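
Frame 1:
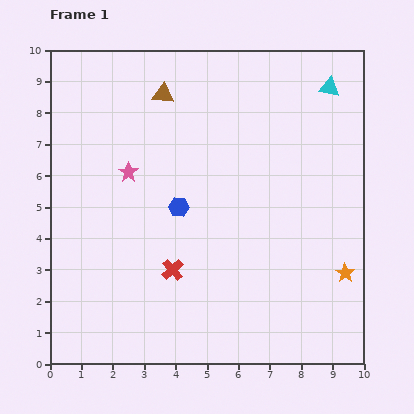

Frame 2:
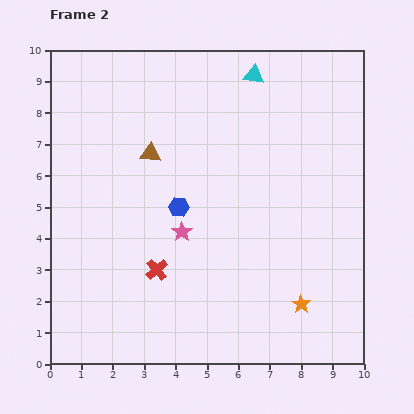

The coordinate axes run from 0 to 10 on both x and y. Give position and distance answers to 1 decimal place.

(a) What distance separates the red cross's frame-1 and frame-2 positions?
0.5

The red cross moved from (3.9, 3.0) to (3.4, 3.0), a distance of √(0.5² + 0.0²) ≈ 0.5.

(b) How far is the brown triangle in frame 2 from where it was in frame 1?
1.9

The brown triangle moved from (3.6, 8.6) to (3.2, 6.7), a distance of √(0.4² + 1.9²) ≈ 1.9.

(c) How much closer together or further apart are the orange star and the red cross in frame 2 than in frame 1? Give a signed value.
-0.8

Distance in frame 1: 5.5. Distance in frame 2: 4.7.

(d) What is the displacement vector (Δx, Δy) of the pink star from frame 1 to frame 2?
(1.7, -1.9)

The pink star was at (2.5, 6.1) in frame 1 and (4.2, 4.2) in frame 2.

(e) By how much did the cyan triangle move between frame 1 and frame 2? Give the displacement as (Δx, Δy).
(-2.4, 0.4)

The cyan triangle was at (8.9, 8.8) in frame 1 and (6.5, 9.2) in frame 2.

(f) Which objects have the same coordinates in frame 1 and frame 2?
the blue hexagon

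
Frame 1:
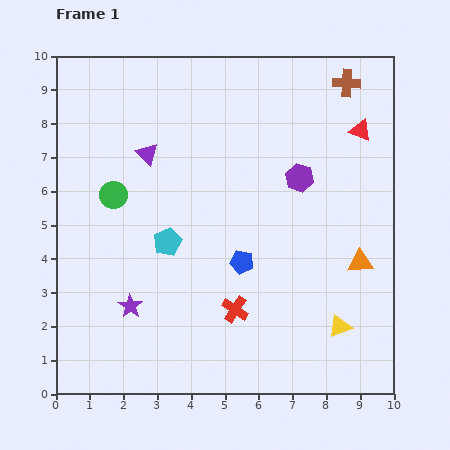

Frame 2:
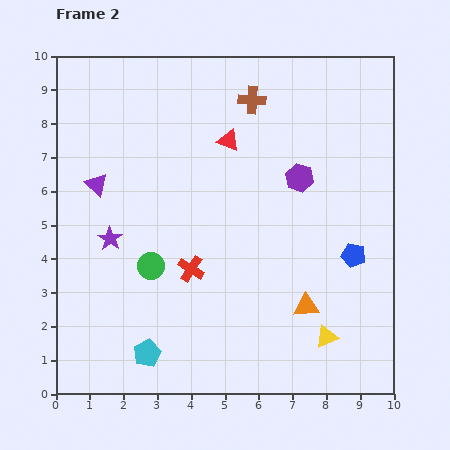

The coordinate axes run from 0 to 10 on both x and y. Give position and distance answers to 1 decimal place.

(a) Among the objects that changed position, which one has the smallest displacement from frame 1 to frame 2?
the yellow triangle

(moved 0.5)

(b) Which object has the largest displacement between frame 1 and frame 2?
the red triangle

(moved 3.9; next 3.4)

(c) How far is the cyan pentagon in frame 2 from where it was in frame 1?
3.4

The cyan pentagon moved from (3.3, 4.5) to (2.7, 1.2), a distance of √(0.6² + 3.3²) ≈ 3.4.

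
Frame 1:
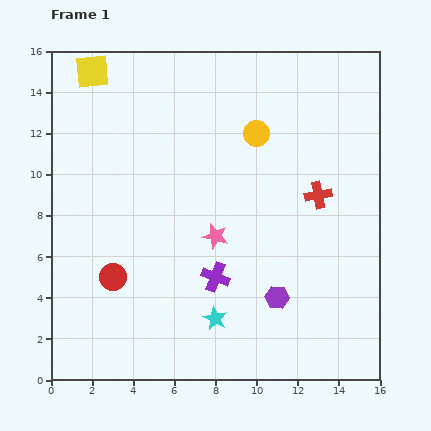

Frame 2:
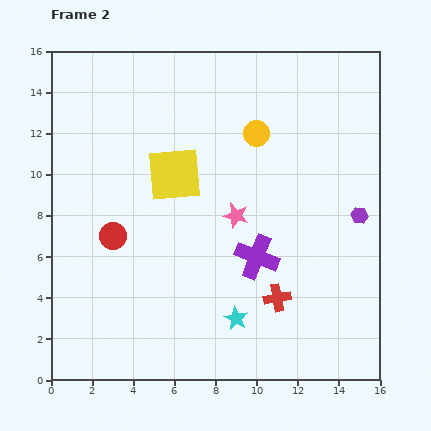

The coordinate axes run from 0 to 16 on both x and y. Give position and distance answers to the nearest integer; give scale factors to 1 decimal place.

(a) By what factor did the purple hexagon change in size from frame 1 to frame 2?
0.7×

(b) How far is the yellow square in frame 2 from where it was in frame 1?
6

The yellow square moved from (2, 15) to (6, 10), a distance of √(4² + 5²) ≈ 6.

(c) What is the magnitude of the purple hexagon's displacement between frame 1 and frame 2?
6

The purple hexagon moved from (11, 4) to (15, 8), a distance of √(4² + 4²) ≈ 6.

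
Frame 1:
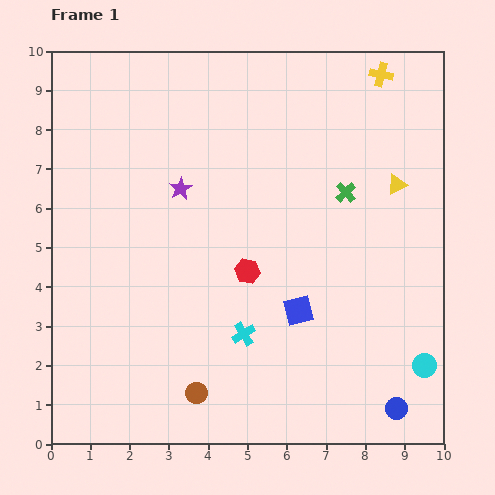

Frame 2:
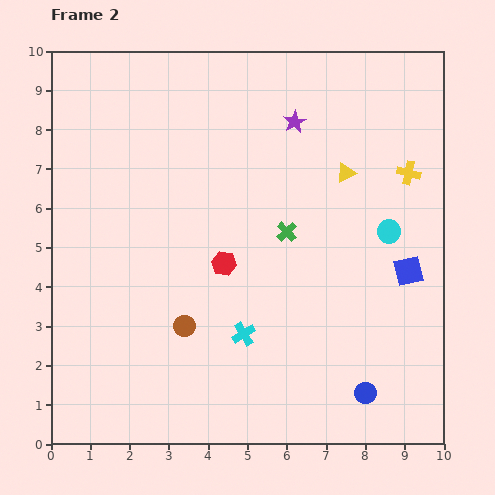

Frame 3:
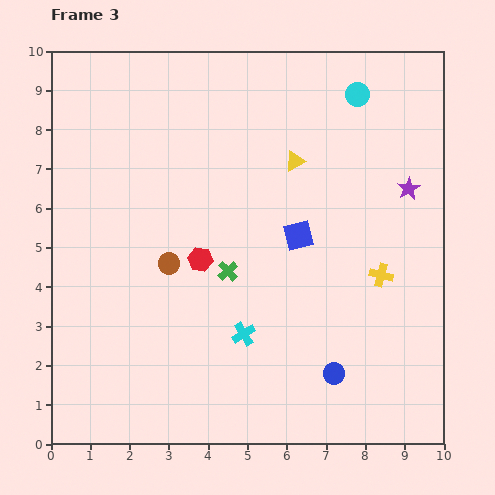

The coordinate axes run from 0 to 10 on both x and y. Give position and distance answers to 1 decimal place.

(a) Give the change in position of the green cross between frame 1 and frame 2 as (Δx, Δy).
(-1.5, -1.0)

The green cross was at (7.5, 6.4) in frame 1 and (6.0, 5.4) in frame 2.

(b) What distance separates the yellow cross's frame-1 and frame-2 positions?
2.6

The yellow cross moved from (8.4, 9.4) to (9.1, 6.9), a distance of √(0.7² + 2.5²) ≈ 2.6.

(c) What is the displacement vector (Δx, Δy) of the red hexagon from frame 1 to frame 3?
(-1.2, 0.3)

The red hexagon was at (5.0, 4.4) in frame 1 and (3.8, 4.7) in frame 3.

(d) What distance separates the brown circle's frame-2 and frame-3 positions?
1.6

The brown circle moved from (3.4, 3.0) to (3.0, 4.6), a distance of √(0.4² + 1.6²) ≈ 1.6.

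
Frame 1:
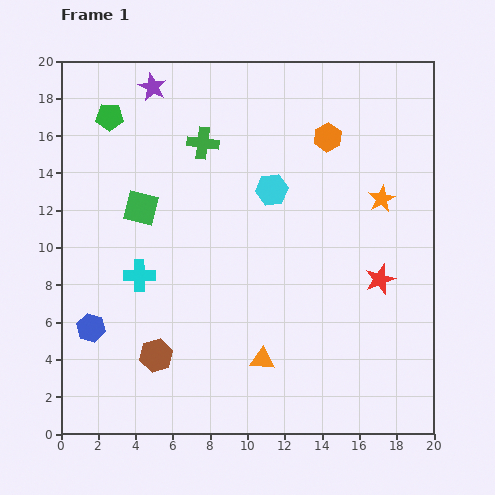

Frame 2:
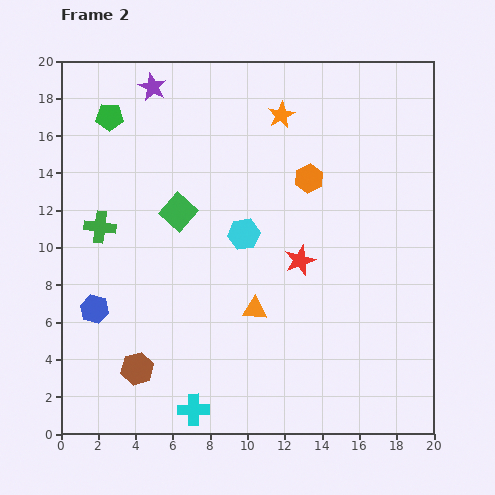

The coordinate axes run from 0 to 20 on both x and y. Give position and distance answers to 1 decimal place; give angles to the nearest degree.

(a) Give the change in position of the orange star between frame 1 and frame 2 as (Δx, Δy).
(-5.4, 4.5)

The orange star was at (17.2, 12.6) in frame 1 and (11.8, 17.1) in frame 2.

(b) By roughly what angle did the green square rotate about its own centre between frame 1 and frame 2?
27° clockwise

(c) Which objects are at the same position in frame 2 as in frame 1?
the green pentagon, the purple star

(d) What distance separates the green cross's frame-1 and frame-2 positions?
7.1

The green cross moved from (7.6, 15.6) to (2.1, 11.1), a distance of √(5.5² + 4.5²) ≈ 7.1.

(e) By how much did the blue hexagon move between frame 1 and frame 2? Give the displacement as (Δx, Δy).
(0.2, 1.0)

The blue hexagon was at (1.6, 5.7) in frame 1 and (1.8, 6.7) in frame 2.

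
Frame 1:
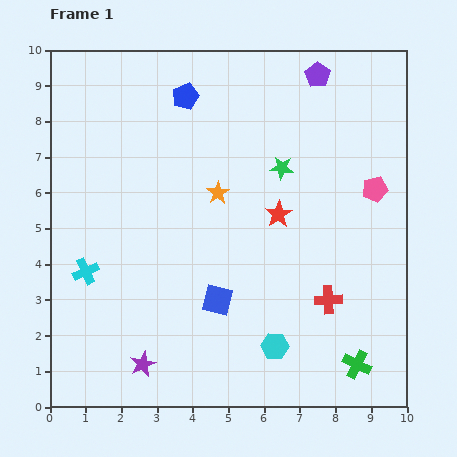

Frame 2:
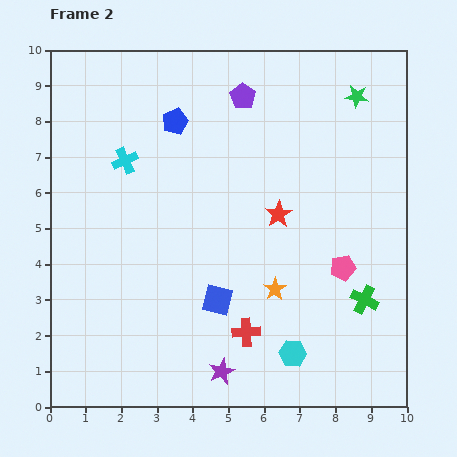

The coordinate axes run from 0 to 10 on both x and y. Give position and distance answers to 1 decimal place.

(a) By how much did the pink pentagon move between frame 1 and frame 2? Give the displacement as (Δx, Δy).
(-0.9, -2.2)

The pink pentagon was at (9.1, 6.1) in frame 1 and (8.2, 3.9) in frame 2.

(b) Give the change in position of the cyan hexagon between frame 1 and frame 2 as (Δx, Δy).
(0.5, -0.2)

The cyan hexagon was at (6.3, 1.7) in frame 1 and (6.8, 1.5) in frame 2.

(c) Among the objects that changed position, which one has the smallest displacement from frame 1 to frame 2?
the cyan hexagon

(moved 0.5)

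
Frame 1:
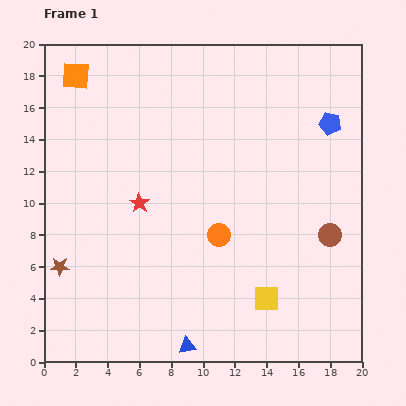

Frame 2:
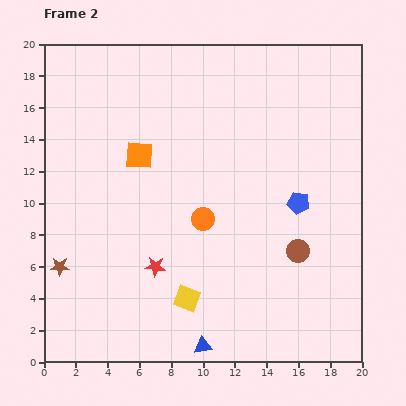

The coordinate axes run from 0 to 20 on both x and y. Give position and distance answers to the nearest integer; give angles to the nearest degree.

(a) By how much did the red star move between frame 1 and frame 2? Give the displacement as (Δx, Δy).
(1, -4)

The red star was at (6, 10) in frame 1 and (7, 6) in frame 2.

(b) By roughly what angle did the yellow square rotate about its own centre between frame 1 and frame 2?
20° clockwise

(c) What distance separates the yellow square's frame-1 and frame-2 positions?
5

The yellow square moved from (14, 4) to (9, 4), a distance of √(5² + 0²) ≈ 5.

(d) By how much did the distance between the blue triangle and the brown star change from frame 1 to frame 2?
+1

Distance in frame 1: 9. Distance in frame 2: 10.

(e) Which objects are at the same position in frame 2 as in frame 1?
the brown star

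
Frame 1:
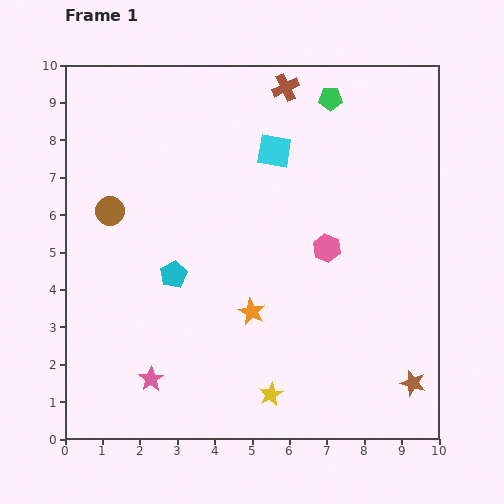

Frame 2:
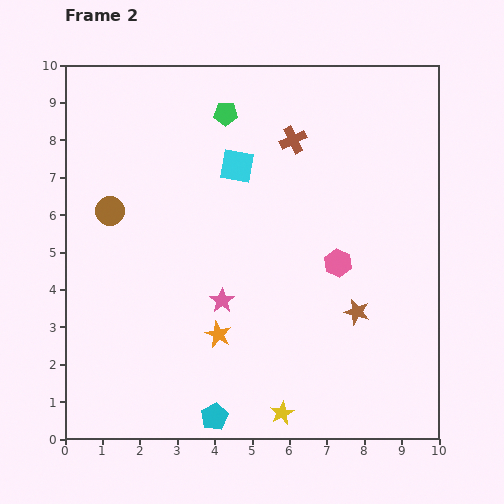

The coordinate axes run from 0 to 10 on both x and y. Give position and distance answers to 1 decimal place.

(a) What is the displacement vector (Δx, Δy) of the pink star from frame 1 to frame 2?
(1.9, 2.1)

The pink star was at (2.3, 1.6) in frame 1 and (4.2, 3.7) in frame 2.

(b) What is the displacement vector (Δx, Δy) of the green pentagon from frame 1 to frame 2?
(-2.8, -0.4)

The green pentagon was at (7.1, 9.1) in frame 1 and (4.3, 8.7) in frame 2.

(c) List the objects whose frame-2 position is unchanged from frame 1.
the brown circle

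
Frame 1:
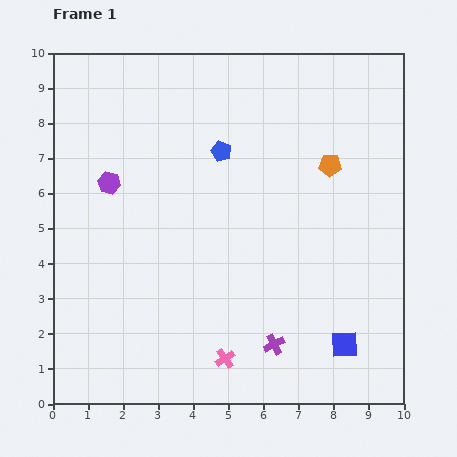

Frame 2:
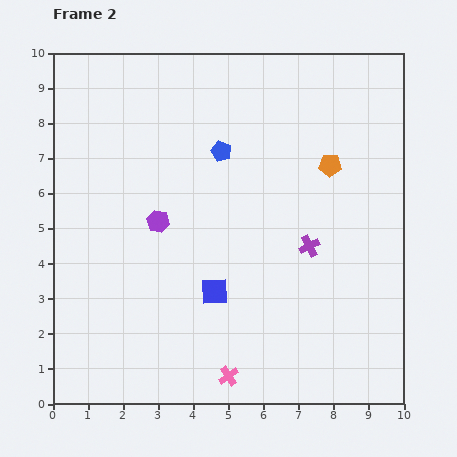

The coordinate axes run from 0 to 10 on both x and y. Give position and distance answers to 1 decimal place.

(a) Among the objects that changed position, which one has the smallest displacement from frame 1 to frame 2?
the pink cross

(moved 0.5)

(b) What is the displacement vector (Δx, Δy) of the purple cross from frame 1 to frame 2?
(1.0, 2.8)

The purple cross was at (6.3, 1.7) in frame 1 and (7.3, 4.5) in frame 2.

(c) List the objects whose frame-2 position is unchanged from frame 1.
the orange pentagon, the blue pentagon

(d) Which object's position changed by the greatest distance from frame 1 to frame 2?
the blue square

(moved 4.0; next 3.0)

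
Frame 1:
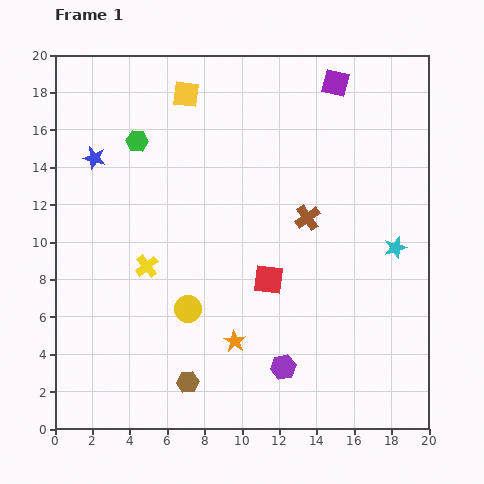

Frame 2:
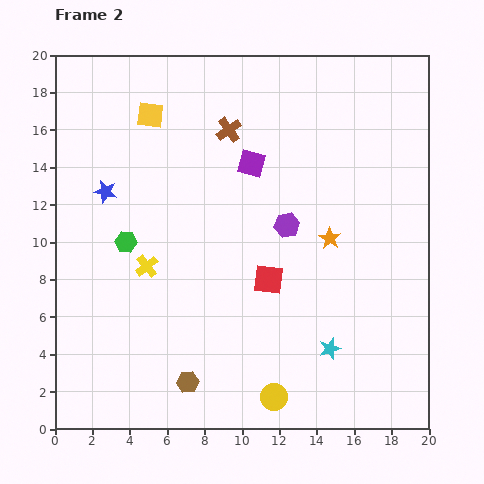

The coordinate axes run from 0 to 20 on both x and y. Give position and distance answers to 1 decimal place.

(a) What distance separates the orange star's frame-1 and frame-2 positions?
7.5

The orange star moved from (9.6, 4.7) to (14.7, 10.2), a distance of √(5.1² + 5.5²) ≈ 7.5.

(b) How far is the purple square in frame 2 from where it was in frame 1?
6.2

The purple square moved from (15.0, 18.5) to (10.5, 14.2), a distance of √(4.5² + 4.3²) ≈ 6.2.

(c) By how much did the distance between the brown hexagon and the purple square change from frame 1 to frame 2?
-5.6

Distance in frame 1: 17.8. Distance in frame 2: 12.2.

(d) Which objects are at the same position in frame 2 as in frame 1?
the yellow cross, the red square, the brown hexagon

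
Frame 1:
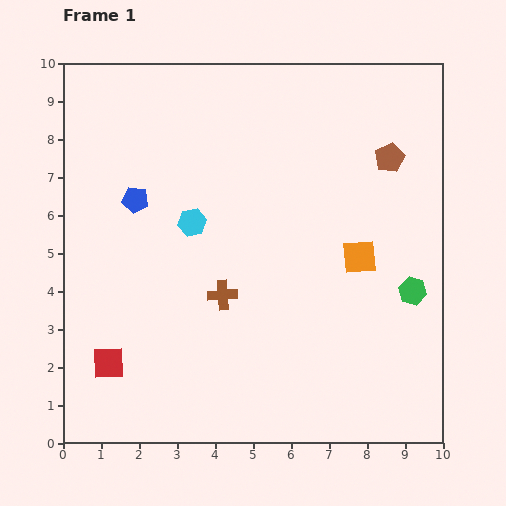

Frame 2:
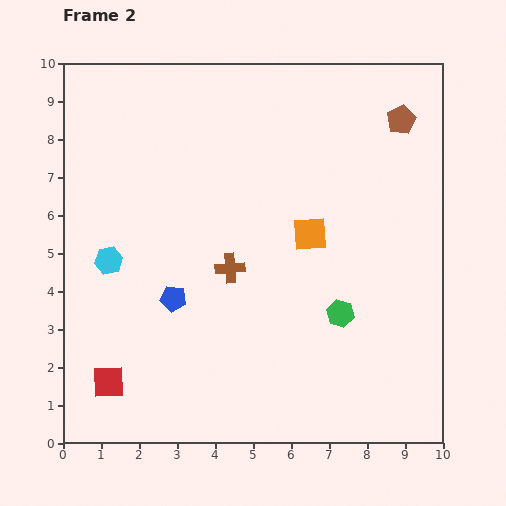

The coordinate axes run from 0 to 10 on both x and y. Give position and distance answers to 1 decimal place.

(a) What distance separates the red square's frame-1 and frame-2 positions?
0.5

The red square moved from (1.2, 2.1) to (1.2, 1.6), a distance of √(0.0² + 0.5²) ≈ 0.5.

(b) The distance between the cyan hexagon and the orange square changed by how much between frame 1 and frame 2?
+0.8

Distance in frame 1: 4.5. Distance in frame 2: 5.3.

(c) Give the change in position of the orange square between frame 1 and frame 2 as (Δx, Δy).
(-1.3, 0.6)

The orange square was at (7.8, 4.9) in frame 1 and (6.5, 5.5) in frame 2.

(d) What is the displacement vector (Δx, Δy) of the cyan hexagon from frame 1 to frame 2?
(-2.2, -1.0)

The cyan hexagon was at (3.4, 5.8) in frame 1 and (1.2, 4.8) in frame 2.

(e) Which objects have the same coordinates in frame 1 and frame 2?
none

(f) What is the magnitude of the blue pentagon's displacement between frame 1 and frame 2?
2.8

The blue pentagon moved from (1.9, 6.4) to (2.9, 3.8), a distance of √(1.0² + 2.6²) ≈ 2.8.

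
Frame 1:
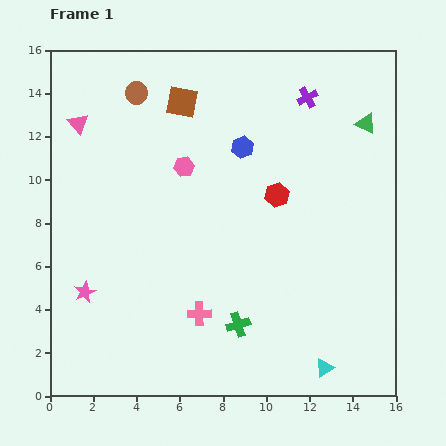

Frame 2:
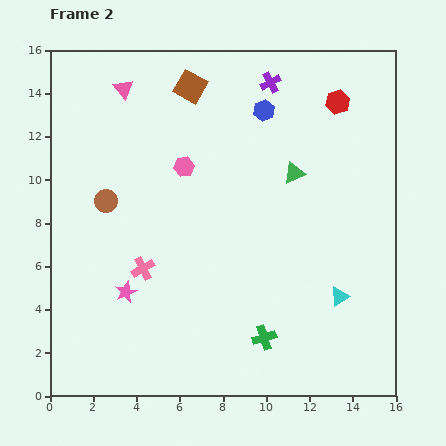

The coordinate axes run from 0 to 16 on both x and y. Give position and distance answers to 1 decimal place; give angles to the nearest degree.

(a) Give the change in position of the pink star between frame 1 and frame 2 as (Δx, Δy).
(1.9, 0.0)

The pink star was at (1.6, 4.8) in frame 1 and (3.5, 4.8) in frame 2.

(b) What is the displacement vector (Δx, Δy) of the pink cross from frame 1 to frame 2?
(-2.6, 2.1)

The pink cross was at (6.9, 3.8) in frame 1 and (4.3, 5.9) in frame 2.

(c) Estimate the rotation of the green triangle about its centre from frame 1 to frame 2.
49° counter-clockwise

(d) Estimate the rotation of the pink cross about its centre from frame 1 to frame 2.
27° counter-clockwise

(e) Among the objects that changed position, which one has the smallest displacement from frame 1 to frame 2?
the brown square

(moved 0.8)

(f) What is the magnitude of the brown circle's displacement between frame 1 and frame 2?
5.2

The brown circle moved from (4.0, 14.0) to (2.6, 9.0), a distance of √(1.4² + 5.0²) ≈ 5.2.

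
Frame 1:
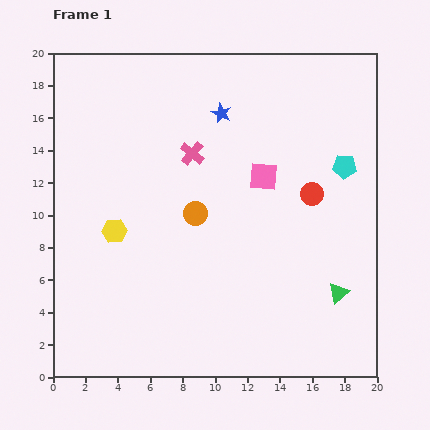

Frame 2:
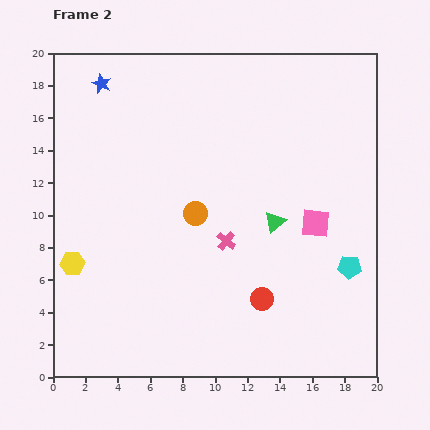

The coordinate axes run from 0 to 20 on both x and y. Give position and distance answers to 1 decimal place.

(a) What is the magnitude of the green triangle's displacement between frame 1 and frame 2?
5.9

The green triangle moved from (17.6, 5.2) to (13.7, 9.6), a distance of √(3.9² + 4.4²) ≈ 5.9.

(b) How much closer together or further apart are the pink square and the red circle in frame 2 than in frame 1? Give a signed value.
+2.5

Distance in frame 1: 3.2. Distance in frame 2: 5.7.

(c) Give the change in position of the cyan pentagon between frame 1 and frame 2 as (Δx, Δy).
(0.3, -6.2)

The cyan pentagon was at (18.0, 13.0) in frame 1 and (18.3, 6.8) in frame 2.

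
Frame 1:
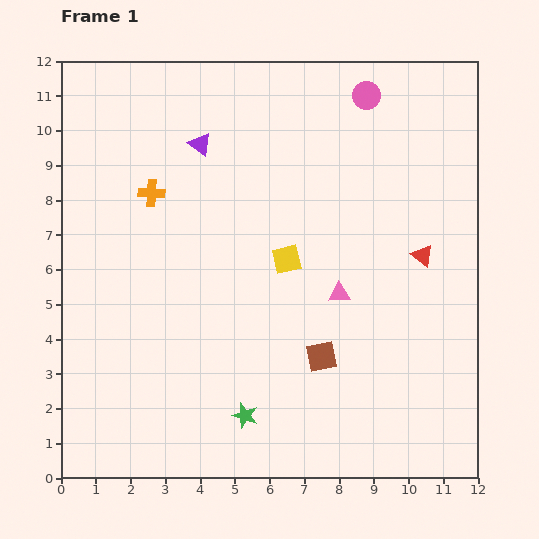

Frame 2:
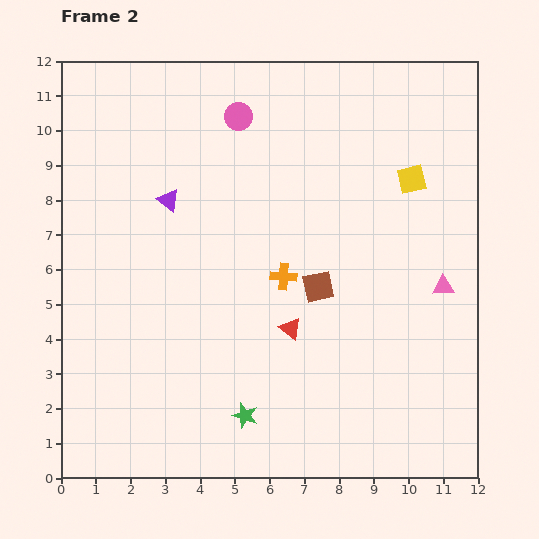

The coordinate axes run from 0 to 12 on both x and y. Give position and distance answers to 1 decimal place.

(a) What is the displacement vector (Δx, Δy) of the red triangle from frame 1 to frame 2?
(-3.8, -2.1)

The red triangle was at (10.4, 6.4) in frame 1 and (6.6, 4.3) in frame 2.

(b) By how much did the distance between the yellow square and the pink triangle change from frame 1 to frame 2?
+1.4

Distance in frame 1: 1.8. Distance in frame 2: 3.2.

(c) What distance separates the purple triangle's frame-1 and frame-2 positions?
1.8

The purple triangle moved from (4.0, 9.6) to (3.1, 8.0), a distance of √(0.9² + 1.6²) ≈ 1.8.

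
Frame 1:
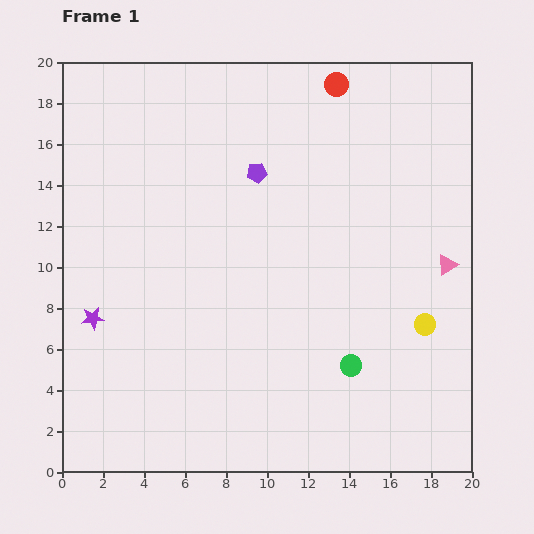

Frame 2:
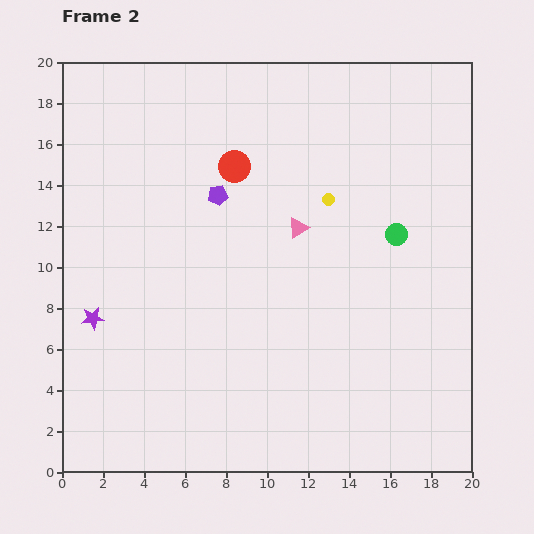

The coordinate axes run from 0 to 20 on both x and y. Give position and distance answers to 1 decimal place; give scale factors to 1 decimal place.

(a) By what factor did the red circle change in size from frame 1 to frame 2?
1.3×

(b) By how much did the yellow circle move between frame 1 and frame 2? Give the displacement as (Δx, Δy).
(-4.7, 6.1)

The yellow circle was at (17.7, 7.2) in frame 1 and (13.0, 13.3) in frame 2.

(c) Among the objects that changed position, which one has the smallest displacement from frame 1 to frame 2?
the purple pentagon

(moved 2.2)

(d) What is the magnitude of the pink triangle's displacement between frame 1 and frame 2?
7.5

The pink triangle moved from (18.8, 10.1) to (11.5, 11.9), a distance of √(7.3² + 1.8²) ≈ 7.5.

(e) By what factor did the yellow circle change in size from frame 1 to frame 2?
0.6×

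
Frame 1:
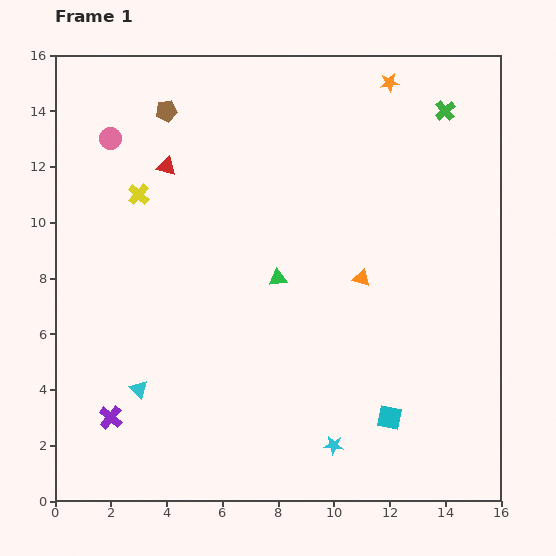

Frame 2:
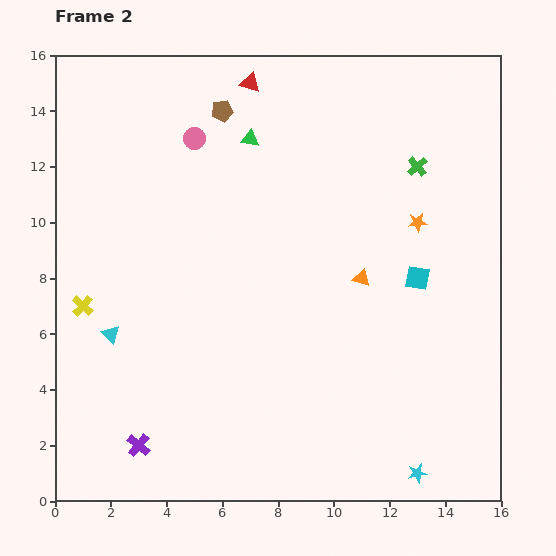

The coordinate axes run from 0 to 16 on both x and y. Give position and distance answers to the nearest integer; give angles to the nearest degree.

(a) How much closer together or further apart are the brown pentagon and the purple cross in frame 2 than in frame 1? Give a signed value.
+1

Distance in frame 1: 11. Distance in frame 2: 12.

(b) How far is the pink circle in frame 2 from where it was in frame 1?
3

The pink circle moved from (2, 13) to (5, 13), a distance of √(3² + 0²) ≈ 3.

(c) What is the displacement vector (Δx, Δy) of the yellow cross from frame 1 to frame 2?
(-2, -4)

The yellow cross was at (3, 11) in frame 1 and (1, 7) in frame 2.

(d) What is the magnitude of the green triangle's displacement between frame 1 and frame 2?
5

The green triangle moved from (8, 8) to (7, 13), a distance of √(1² + 5²) ≈ 5.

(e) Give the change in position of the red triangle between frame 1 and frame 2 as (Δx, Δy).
(3, 3)

The red triangle was at (4, 12) in frame 1 and (7, 15) in frame 2.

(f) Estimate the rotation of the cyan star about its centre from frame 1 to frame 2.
16° counter-clockwise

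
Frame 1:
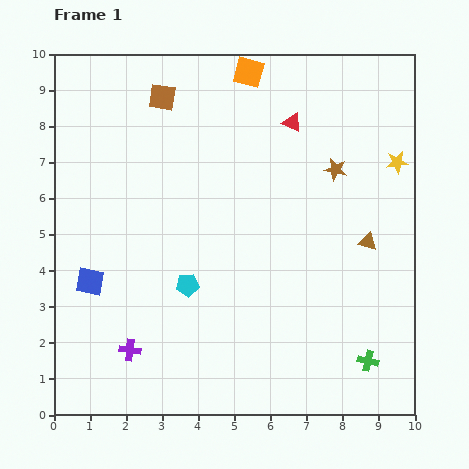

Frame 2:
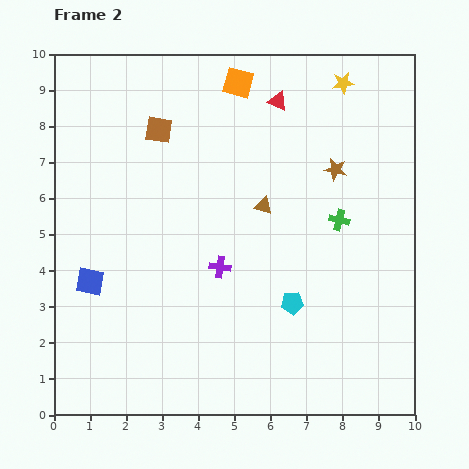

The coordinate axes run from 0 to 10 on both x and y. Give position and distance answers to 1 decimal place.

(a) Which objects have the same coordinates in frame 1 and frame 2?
the blue square, the brown star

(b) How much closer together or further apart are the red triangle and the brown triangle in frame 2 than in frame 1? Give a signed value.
-1.0

Distance in frame 1: 3.9. Distance in frame 2: 2.9.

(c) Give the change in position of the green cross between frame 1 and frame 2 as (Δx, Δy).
(-0.8, 3.9)

The green cross was at (8.7, 1.5) in frame 1 and (7.9, 5.4) in frame 2.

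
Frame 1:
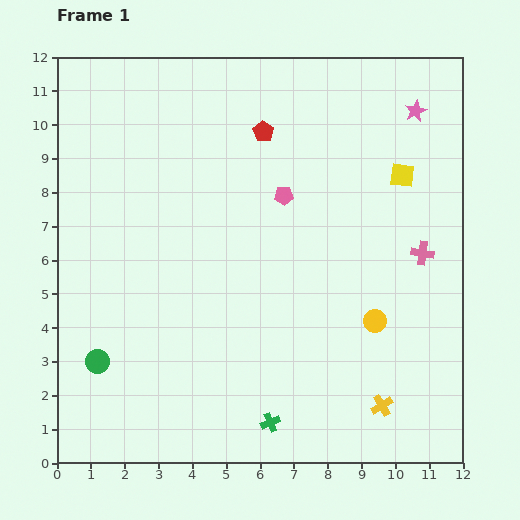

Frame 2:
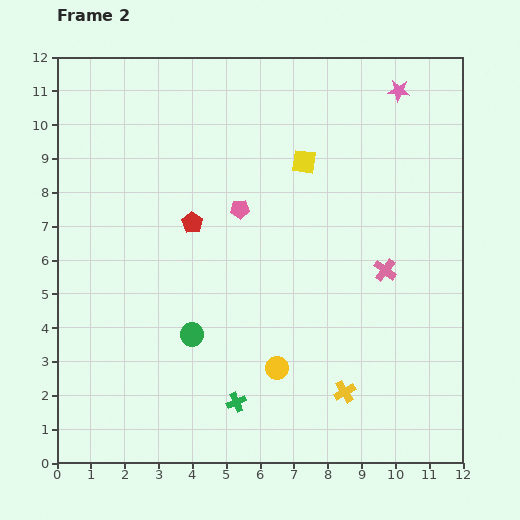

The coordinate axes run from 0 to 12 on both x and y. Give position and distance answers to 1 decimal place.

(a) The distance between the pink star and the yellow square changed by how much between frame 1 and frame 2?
+1.6

Distance in frame 1: 1.9. Distance in frame 2: 3.5.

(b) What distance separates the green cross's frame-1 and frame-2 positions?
1.2

The green cross moved from (6.3, 1.2) to (5.3, 1.8), a distance of √(1.0² + 0.6²) ≈ 1.2.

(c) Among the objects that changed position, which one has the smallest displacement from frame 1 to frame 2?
the pink star

(moved 0.8)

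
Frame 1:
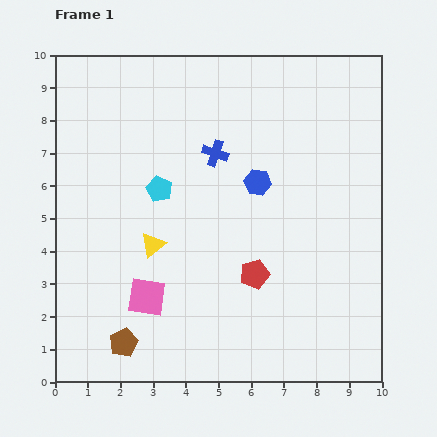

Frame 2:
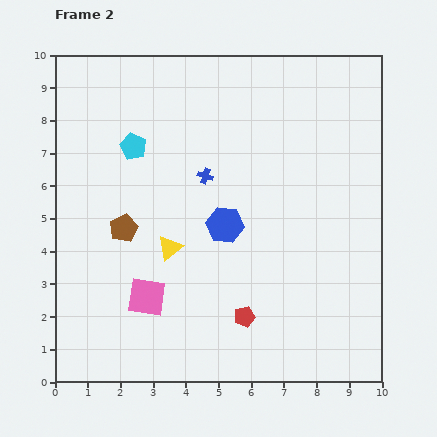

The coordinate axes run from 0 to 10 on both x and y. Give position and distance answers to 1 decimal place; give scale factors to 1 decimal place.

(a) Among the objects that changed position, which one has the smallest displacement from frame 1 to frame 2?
the yellow triangle

(moved 0.5)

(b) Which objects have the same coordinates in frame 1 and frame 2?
the pink square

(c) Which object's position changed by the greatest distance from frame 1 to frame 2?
the brown pentagon

(moved 3.5; next 1.6)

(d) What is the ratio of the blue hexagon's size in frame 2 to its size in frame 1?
1.4×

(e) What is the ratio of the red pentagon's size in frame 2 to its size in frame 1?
0.7×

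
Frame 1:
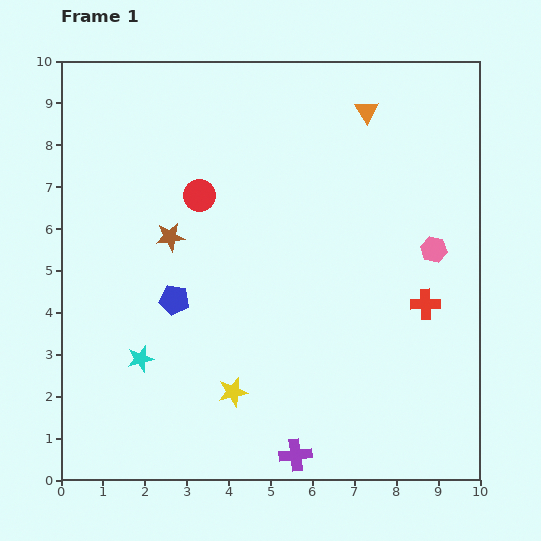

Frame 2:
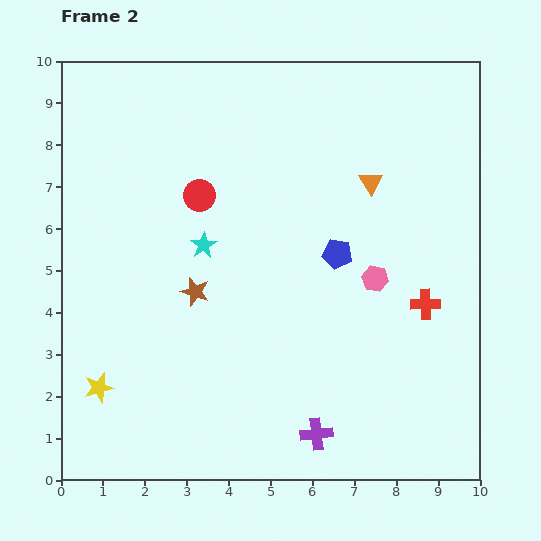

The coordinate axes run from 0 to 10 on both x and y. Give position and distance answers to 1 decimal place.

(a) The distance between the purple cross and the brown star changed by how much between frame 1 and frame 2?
-1.5

Distance in frame 1: 6.0. Distance in frame 2: 4.5.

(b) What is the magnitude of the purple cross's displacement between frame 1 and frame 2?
0.7

The purple cross moved from (5.6, 0.6) to (6.1, 1.1), a distance of √(0.5² + 0.5²) ≈ 0.7.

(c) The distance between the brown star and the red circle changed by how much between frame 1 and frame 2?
+1.1

Distance in frame 1: 1.2. Distance in frame 2: 2.3.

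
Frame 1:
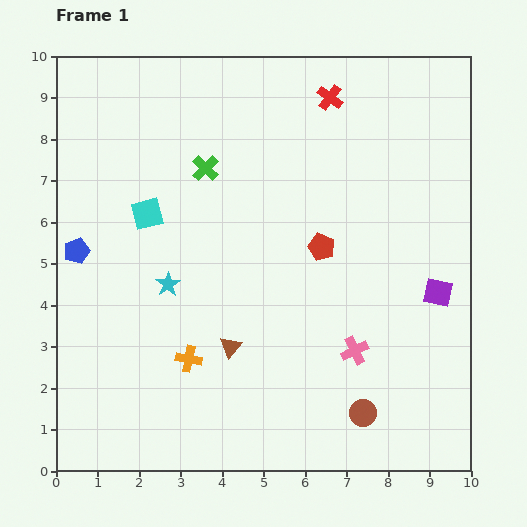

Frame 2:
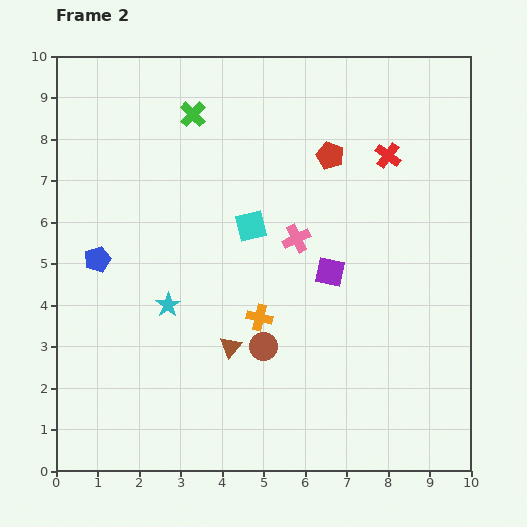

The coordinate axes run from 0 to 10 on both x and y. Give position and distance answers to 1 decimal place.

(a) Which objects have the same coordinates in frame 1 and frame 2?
the brown triangle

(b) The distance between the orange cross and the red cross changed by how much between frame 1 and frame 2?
-2.2

Distance in frame 1: 7.2. Distance in frame 2: 5.0.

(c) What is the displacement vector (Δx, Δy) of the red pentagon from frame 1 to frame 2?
(0.2, 2.2)

The red pentagon was at (6.4, 5.4) in frame 1 and (6.6, 7.6) in frame 2.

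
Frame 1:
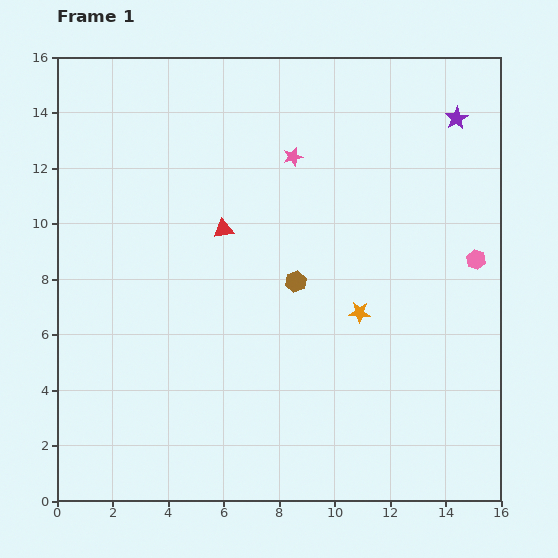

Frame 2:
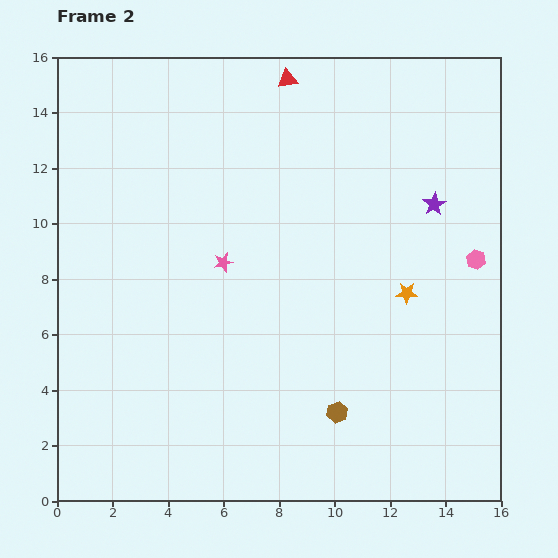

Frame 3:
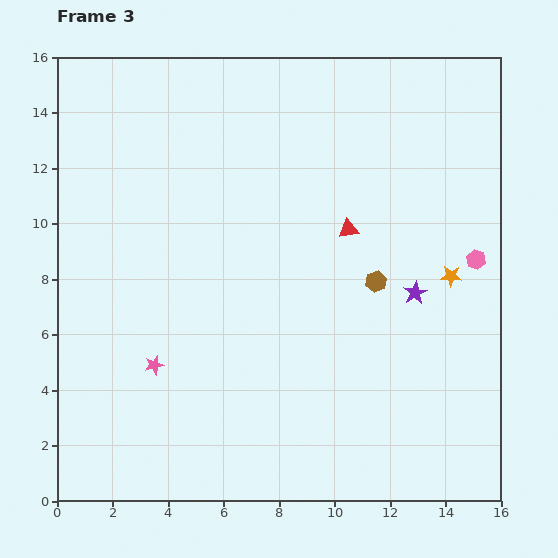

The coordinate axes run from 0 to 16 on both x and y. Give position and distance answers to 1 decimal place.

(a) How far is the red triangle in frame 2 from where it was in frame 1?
5.9

The red triangle moved from (6.0, 9.8) to (8.3, 15.2), a distance of √(2.3² + 5.4²) ≈ 5.9.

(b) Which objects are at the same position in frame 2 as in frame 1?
the pink hexagon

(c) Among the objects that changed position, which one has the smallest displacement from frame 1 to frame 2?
the orange star

(moved 1.8)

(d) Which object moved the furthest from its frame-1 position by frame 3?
the pink star

(moved 9.0; next 6.5)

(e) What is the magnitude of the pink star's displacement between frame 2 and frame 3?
4.5

The pink star moved from (6.0, 8.6) to (3.5, 4.9), a distance of √(2.5² + 3.7²) ≈ 4.5.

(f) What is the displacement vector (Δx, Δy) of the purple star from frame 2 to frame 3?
(-0.7, -3.2)

The purple star was at (13.6, 10.7) in frame 2 and (12.9, 7.5) in frame 3.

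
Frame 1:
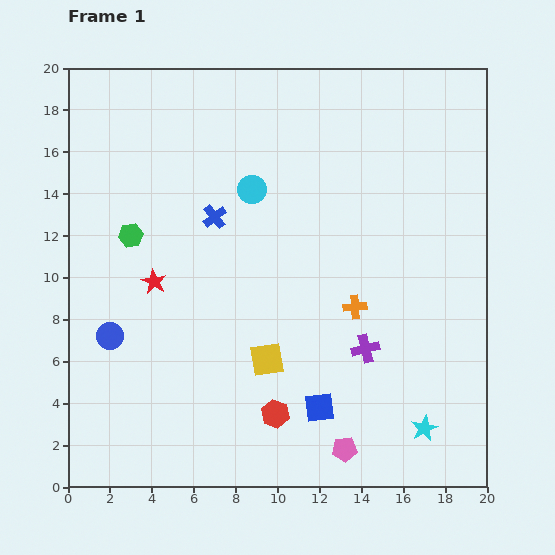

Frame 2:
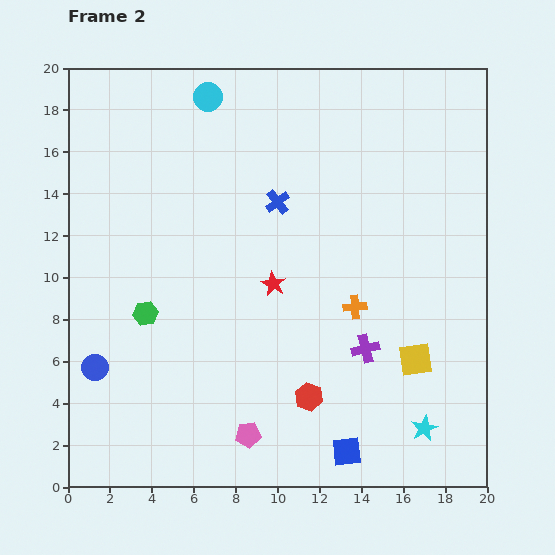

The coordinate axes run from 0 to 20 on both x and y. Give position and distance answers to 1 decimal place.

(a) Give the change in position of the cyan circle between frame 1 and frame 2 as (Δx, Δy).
(-2.1, 4.4)

The cyan circle was at (8.8, 14.2) in frame 1 and (6.7, 18.6) in frame 2.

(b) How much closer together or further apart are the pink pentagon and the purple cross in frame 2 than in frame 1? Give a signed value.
+2.0

Distance in frame 1: 4.9. Distance in frame 2: 6.9.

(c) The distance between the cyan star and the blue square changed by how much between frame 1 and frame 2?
-1.2

Distance in frame 1: 5.1. Distance in frame 2: 3.9.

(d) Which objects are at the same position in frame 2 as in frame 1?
the cyan star, the orange cross, the purple cross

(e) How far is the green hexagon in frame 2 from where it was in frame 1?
3.8

The green hexagon moved from (3.0, 12.0) to (3.7, 8.3), a distance of √(0.7² + 3.7²) ≈ 3.8.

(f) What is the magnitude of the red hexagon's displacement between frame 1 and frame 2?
1.8

The red hexagon moved from (9.9, 3.5) to (11.5, 4.3), a distance of √(1.6² + 0.8²) ≈ 1.8.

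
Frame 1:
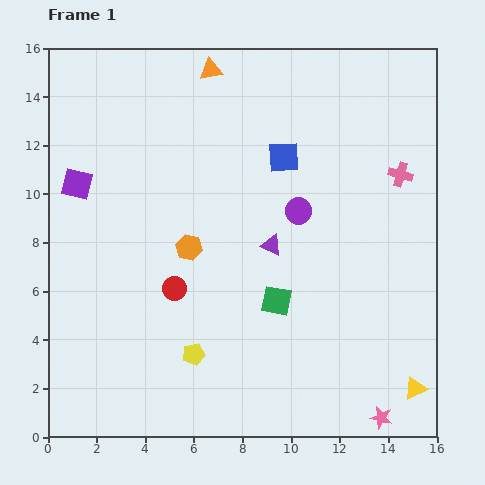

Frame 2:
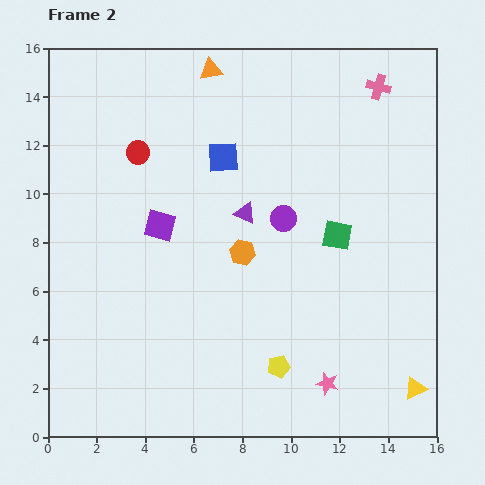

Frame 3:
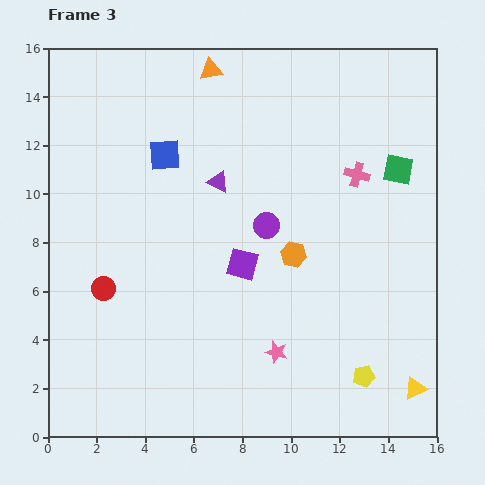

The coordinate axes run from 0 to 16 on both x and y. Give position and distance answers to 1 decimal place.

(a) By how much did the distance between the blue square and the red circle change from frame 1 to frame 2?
-3.5

Distance in frame 1: 7.0. Distance in frame 2: 3.5.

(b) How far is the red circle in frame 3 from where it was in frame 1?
2.9

The red circle moved from (5.2, 6.1) to (2.3, 6.1), a distance of √(2.9² + 0.0²) ≈ 2.9.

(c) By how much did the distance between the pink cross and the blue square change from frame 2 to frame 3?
+0.9

Distance in frame 2: 7.0. Distance in frame 3: 7.9.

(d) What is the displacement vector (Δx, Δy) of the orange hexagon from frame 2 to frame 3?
(2.1, -0.1)

The orange hexagon was at (8.0, 7.6) in frame 2 and (10.1, 7.5) in frame 3.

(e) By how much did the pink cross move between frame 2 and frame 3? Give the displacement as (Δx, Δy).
(-0.9, -3.6)

The pink cross was at (13.6, 14.4) in frame 2 and (12.7, 10.8) in frame 3.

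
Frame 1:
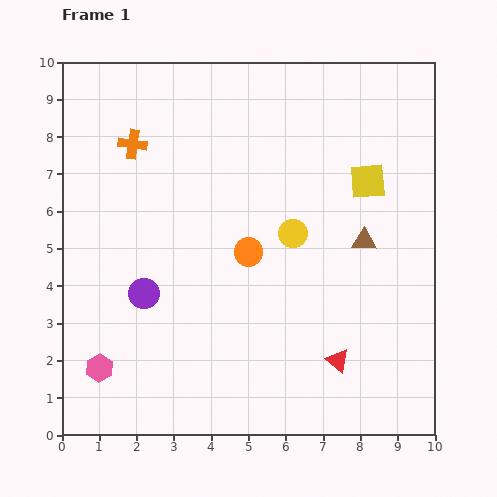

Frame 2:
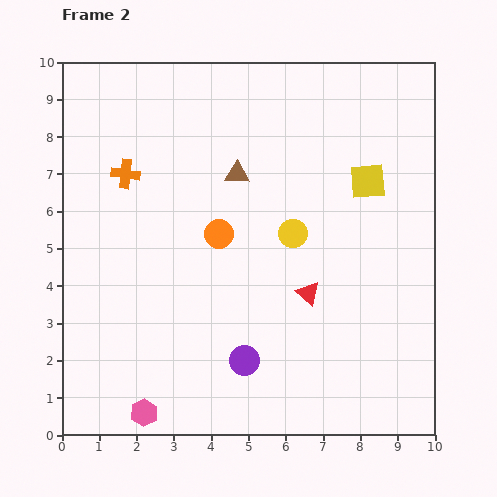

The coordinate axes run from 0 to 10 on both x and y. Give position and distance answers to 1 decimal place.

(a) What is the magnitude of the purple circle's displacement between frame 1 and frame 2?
3.2

The purple circle moved from (2.2, 3.8) to (4.9, 2.0), a distance of √(2.7² + 1.8²) ≈ 3.2.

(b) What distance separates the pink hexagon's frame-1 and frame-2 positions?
1.7

The pink hexagon moved from (1.0, 1.8) to (2.2, 0.6), a distance of √(1.2² + 1.2²) ≈ 1.7.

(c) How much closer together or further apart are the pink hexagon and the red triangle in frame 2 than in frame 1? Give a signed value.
-1.0

Distance in frame 1: 6.4. Distance in frame 2: 5.4.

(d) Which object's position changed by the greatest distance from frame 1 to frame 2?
the brown triangle

(moved 3.8; next 3.2)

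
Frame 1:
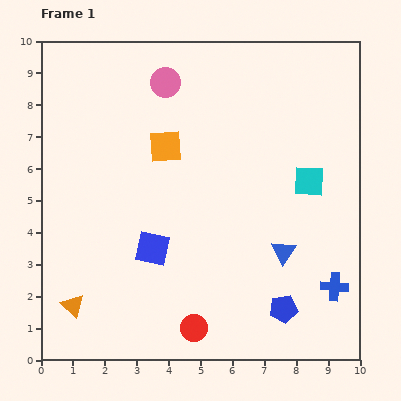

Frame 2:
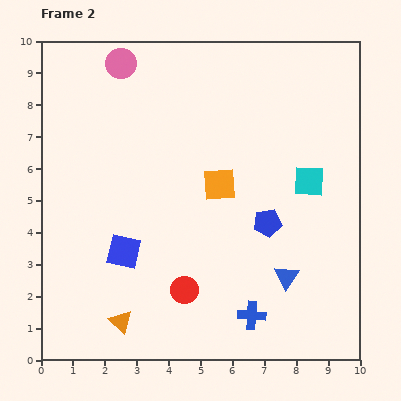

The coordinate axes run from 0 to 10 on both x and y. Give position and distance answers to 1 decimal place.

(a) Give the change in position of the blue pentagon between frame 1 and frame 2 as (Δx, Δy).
(-0.5, 2.7)

The blue pentagon was at (7.6, 1.6) in frame 1 and (7.1, 4.3) in frame 2.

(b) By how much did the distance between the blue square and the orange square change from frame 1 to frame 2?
+0.5

Distance in frame 1: 3.2. Distance in frame 2: 3.7.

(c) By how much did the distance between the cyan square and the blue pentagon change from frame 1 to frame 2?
-2.3

Distance in frame 1: 4.1. Distance in frame 2: 1.8.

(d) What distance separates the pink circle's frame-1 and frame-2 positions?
1.5

The pink circle moved from (3.9, 8.7) to (2.5, 9.3), a distance of √(1.4² + 0.6²) ≈ 1.5.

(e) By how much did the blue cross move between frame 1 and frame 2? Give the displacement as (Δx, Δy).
(-2.6, -0.9)

The blue cross was at (9.2, 2.3) in frame 1 and (6.6, 1.4) in frame 2.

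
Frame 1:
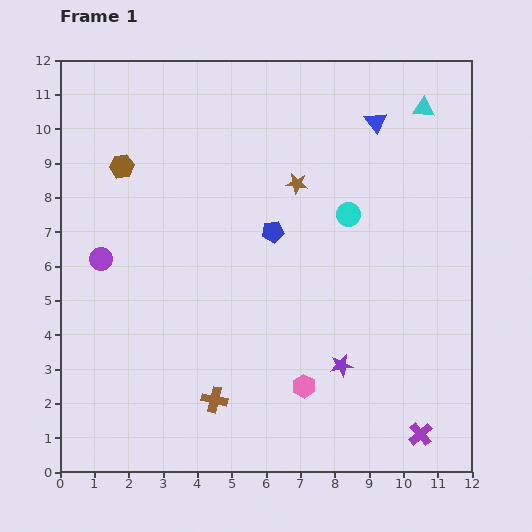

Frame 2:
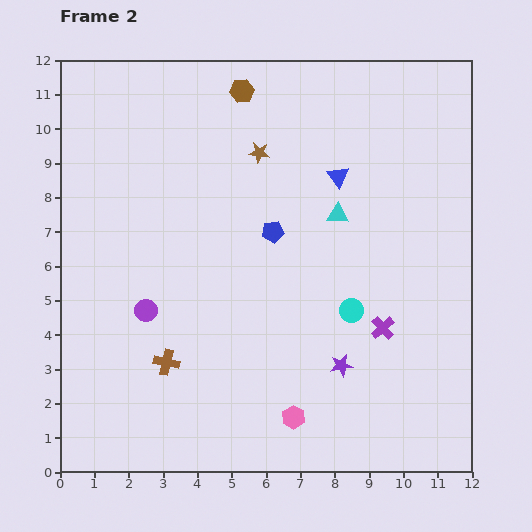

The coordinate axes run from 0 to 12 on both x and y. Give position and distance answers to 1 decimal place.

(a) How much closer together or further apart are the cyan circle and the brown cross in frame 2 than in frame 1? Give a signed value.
-1.1

Distance in frame 1: 6.7. Distance in frame 2: 5.6.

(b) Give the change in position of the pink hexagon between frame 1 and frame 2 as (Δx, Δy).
(-0.3, -0.9)

The pink hexagon was at (7.1, 2.5) in frame 1 and (6.8, 1.6) in frame 2.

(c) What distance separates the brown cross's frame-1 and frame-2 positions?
1.8

The brown cross moved from (4.5, 2.1) to (3.1, 3.2), a distance of √(1.4² + 1.1²) ≈ 1.8.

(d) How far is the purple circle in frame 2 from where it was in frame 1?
2.0

The purple circle moved from (1.2, 6.2) to (2.5, 4.7), a distance of √(1.3² + 1.5²) ≈ 2.0.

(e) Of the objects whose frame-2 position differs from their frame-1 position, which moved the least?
the pink hexagon

(moved 0.9)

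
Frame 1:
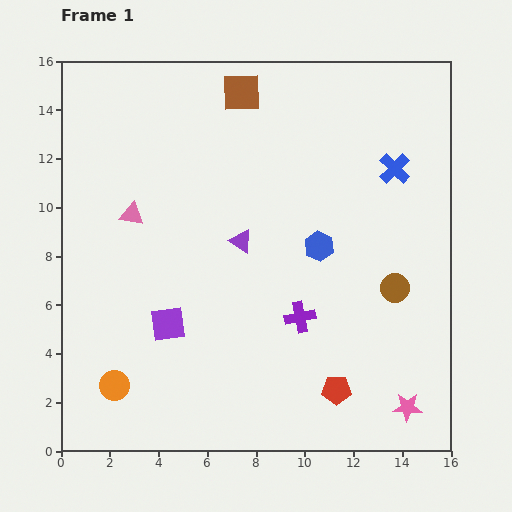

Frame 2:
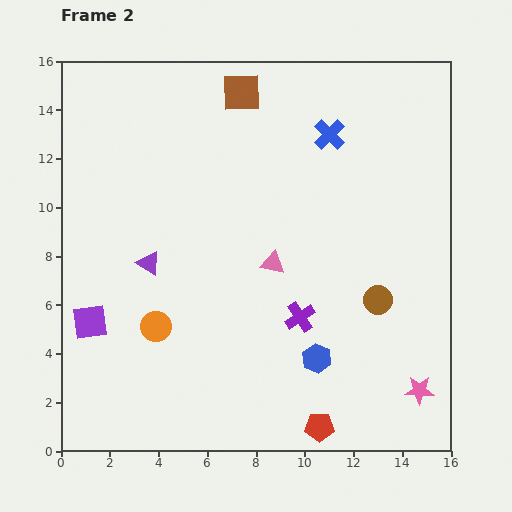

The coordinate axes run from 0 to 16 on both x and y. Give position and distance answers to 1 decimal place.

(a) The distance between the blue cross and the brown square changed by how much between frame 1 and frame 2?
-3.0

Distance in frame 1: 7.0. Distance in frame 2: 4.0.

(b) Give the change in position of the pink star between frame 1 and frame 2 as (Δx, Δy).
(0.5, 0.7)

The pink star was at (14.2, 1.8) in frame 1 and (14.7, 2.5) in frame 2.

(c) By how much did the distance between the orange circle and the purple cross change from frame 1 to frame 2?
-2.2

Distance in frame 1: 8.1. Distance in frame 2: 5.9.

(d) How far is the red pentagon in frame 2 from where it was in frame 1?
1.7

The red pentagon moved from (11.3, 2.5) to (10.6, 1.0), a distance of √(0.7² + 1.5²) ≈ 1.7.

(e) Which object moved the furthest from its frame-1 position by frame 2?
the pink triangle

(moved 6.1; next 4.6)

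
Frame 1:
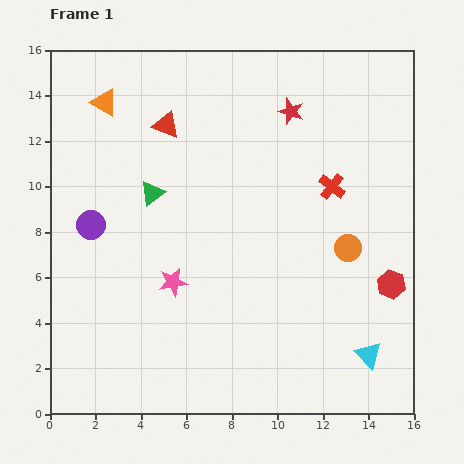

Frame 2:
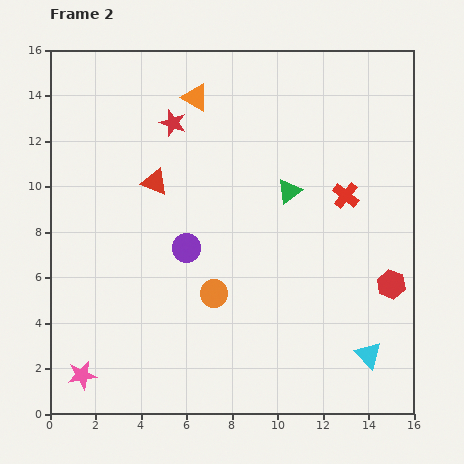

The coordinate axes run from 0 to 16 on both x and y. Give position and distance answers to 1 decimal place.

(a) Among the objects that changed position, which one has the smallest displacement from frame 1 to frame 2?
the red cross

(moved 0.7)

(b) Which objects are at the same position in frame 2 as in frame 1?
the red hexagon, the cyan triangle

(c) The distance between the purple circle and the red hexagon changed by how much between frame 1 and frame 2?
-4.4

Distance in frame 1: 13.5. Distance in frame 2: 9.1.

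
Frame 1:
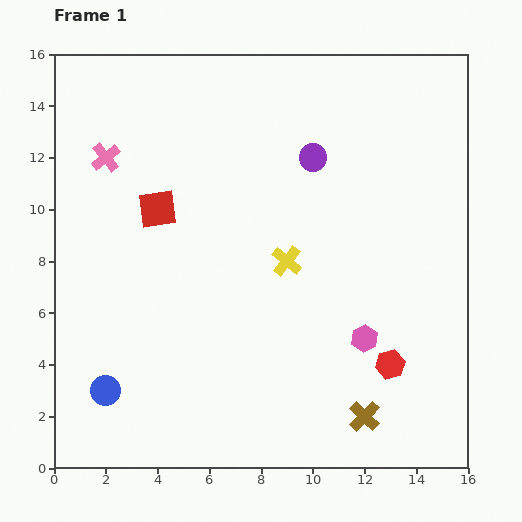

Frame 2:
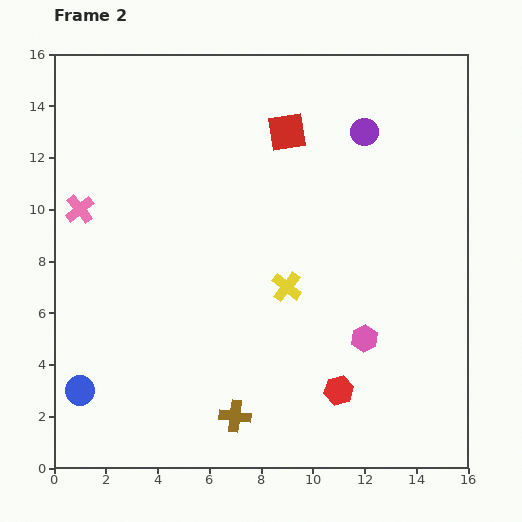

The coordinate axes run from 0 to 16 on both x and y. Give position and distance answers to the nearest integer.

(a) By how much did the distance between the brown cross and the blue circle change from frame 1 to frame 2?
-4

Distance in frame 1: 10. Distance in frame 2: 6.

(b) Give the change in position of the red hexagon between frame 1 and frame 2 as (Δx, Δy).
(-2, -1)

The red hexagon was at (13, 4) in frame 1 and (11, 3) in frame 2.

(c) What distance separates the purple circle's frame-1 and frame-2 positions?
2

The purple circle moved from (10, 12) to (12, 13), a distance of √(2² + 1²) ≈ 2.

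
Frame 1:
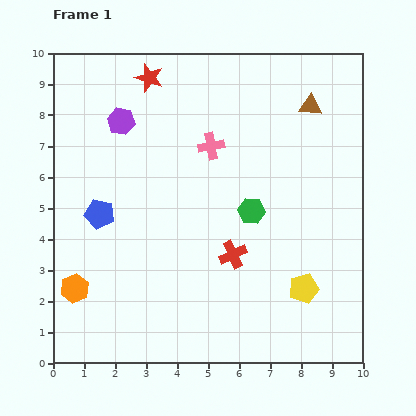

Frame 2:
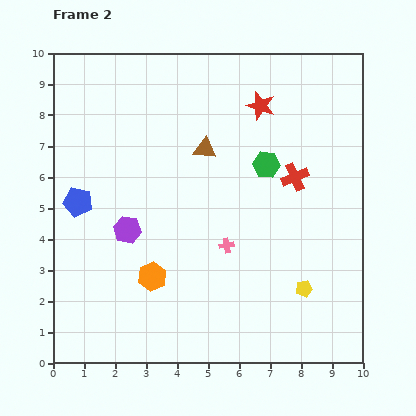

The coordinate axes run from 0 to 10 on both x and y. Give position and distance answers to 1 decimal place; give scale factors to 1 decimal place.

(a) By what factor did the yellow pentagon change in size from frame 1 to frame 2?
0.6×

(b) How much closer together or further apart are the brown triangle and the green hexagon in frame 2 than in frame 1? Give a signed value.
-1.8

Distance in frame 1: 3.9. Distance in frame 2: 2.1.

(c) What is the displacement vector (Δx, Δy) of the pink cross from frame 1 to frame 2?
(0.5, -3.2)

The pink cross was at (5.1, 7.0) in frame 1 and (5.6, 3.8) in frame 2.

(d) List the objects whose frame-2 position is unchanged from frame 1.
the yellow pentagon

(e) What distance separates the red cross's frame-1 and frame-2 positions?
3.2

The red cross moved from (5.8, 3.5) to (7.8, 6.0), a distance of √(2.0² + 2.5²) ≈ 3.2.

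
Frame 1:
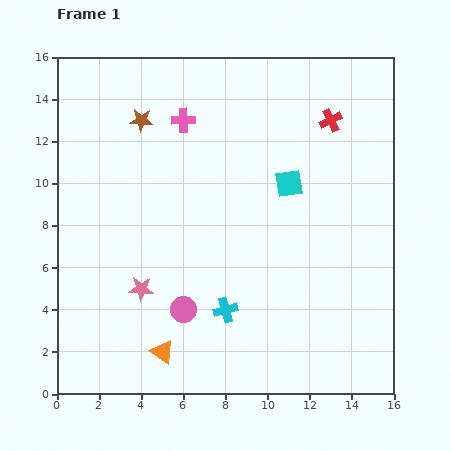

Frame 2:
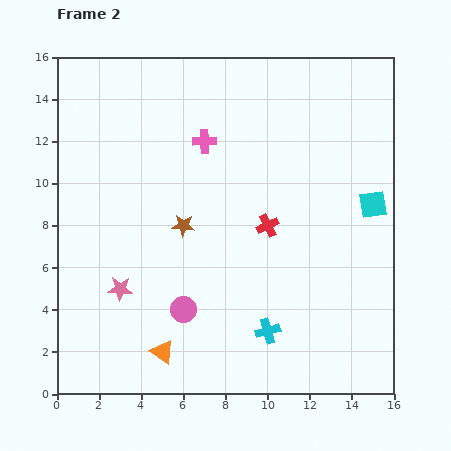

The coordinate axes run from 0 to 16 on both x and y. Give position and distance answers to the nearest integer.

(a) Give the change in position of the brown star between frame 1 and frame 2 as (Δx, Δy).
(2, -5)

The brown star was at (4, 13) in frame 1 and (6, 8) in frame 2.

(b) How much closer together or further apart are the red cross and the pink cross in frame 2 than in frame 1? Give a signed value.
-2

Distance in frame 1: 7. Distance in frame 2: 5.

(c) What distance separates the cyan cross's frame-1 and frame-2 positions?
2

The cyan cross moved from (8, 4) to (10, 3), a distance of √(2² + 1²) ≈ 2.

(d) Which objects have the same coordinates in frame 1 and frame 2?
the orange triangle, the pink circle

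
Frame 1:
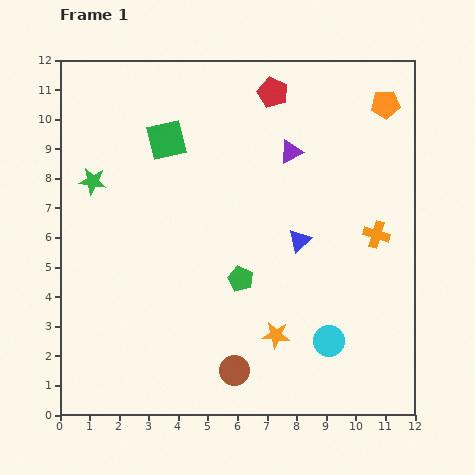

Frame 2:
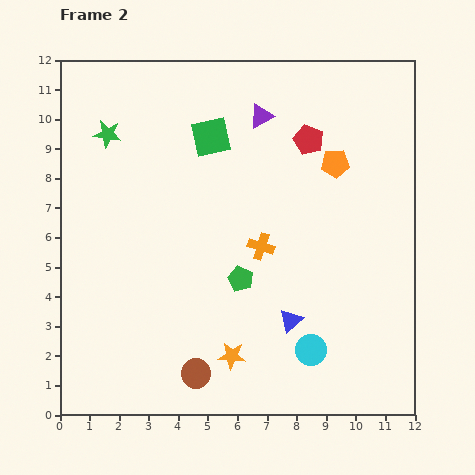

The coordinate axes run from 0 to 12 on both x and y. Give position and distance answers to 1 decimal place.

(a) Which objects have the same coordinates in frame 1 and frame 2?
the green pentagon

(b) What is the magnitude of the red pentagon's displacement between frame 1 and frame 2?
2.0

The red pentagon moved from (7.2, 10.9) to (8.4, 9.3), a distance of √(1.2² + 1.6²) ≈ 2.0.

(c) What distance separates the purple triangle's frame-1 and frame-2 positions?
1.6

The purple triangle moved from (7.8, 8.9) to (6.8, 10.1), a distance of √(1.0² + 1.2²) ≈ 1.6.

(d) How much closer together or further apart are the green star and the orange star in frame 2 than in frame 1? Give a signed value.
+0.5

Distance in frame 1: 8.1. Distance in frame 2: 8.6.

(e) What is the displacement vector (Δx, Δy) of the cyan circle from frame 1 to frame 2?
(-0.6, -0.3)

The cyan circle was at (9.1, 2.5) in frame 1 and (8.5, 2.2) in frame 2.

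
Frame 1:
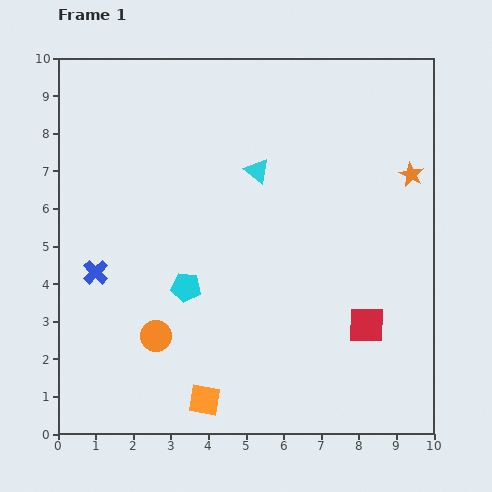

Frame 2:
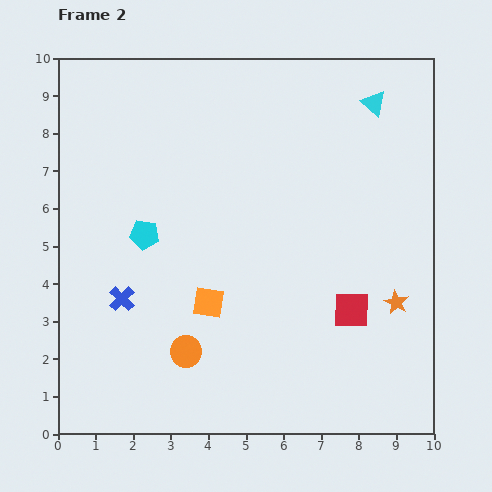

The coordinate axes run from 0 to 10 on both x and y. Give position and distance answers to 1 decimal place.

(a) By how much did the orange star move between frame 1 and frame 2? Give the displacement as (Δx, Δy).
(-0.4, -3.4)

The orange star was at (9.4, 6.9) in frame 1 and (9.0, 3.5) in frame 2.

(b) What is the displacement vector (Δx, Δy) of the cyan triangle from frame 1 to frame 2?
(3.1, 1.8)

The cyan triangle was at (5.3, 7.0) in frame 1 and (8.4, 8.8) in frame 2.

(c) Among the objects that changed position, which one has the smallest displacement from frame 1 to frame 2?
the red square

(moved 0.6)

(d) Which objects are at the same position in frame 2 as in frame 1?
none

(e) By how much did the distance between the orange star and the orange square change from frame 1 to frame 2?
-3.1

Distance in frame 1: 8.1. Distance in frame 2: 5.0.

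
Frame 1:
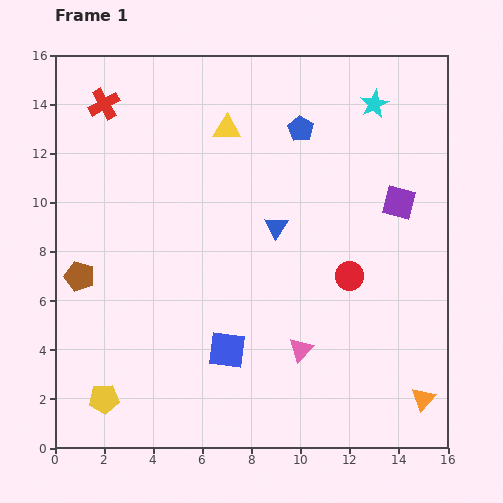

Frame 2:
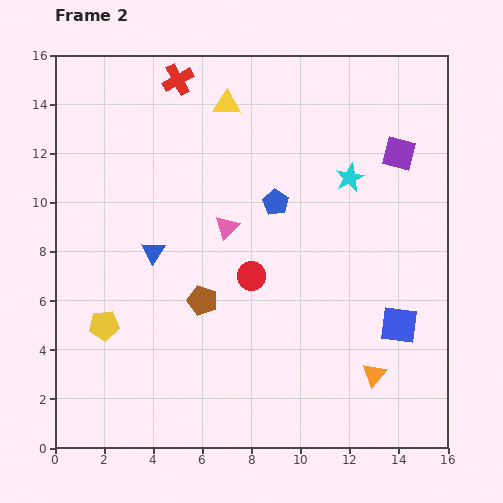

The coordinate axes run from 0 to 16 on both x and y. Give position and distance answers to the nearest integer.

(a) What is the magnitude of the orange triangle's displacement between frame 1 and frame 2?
2

The orange triangle moved from (15, 2) to (13, 3), a distance of √(2² + 1²) ≈ 2.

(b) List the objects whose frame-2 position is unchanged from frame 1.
none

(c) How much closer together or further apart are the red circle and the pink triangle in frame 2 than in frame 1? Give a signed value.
-2

Distance in frame 1: 4. Distance in frame 2: 2.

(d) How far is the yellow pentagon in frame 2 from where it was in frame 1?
3

The yellow pentagon moved from (2, 2) to (2, 5), a distance of √(0² + 3²) ≈ 3.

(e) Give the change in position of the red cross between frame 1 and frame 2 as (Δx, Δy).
(3, 1)

The red cross was at (2, 14) in frame 1 and (5, 15) in frame 2.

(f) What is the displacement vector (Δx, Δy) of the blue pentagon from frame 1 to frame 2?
(-1, -3)

The blue pentagon was at (10, 13) in frame 1 and (9, 10) in frame 2.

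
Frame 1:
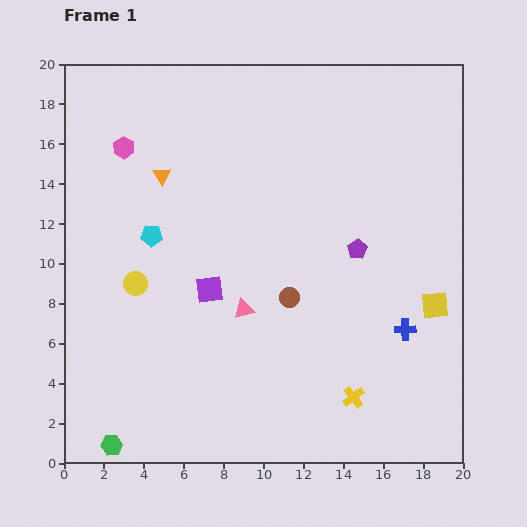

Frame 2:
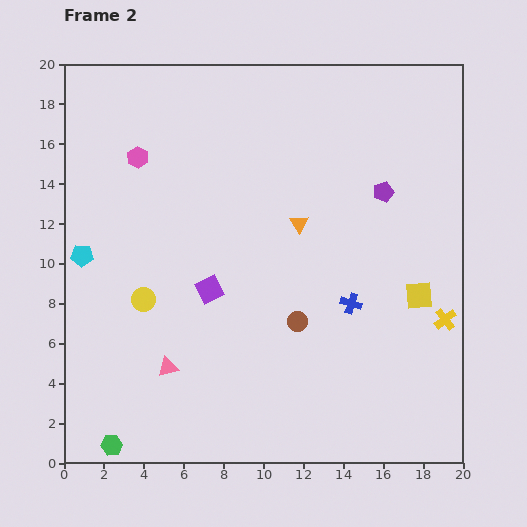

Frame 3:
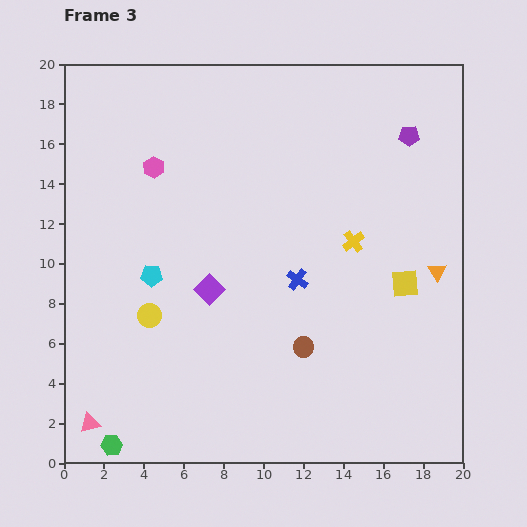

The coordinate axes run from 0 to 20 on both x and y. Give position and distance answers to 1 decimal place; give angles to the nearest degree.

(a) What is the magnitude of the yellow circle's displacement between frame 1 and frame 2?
0.9

The yellow circle moved from (3.6, 9.0) to (4.0, 8.2), a distance of √(0.4² + 0.8²) ≈ 0.9.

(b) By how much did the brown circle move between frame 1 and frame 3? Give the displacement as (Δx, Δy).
(0.7, -2.5)

The brown circle was at (11.3, 8.3) in frame 1 and (12.0, 5.8) in frame 3.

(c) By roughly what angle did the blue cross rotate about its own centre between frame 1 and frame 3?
38° clockwise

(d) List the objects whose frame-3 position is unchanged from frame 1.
the purple square, the green hexagon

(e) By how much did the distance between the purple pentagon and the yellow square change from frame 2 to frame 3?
+1.9

Distance in frame 2: 5.5. Distance in frame 3: 7.4.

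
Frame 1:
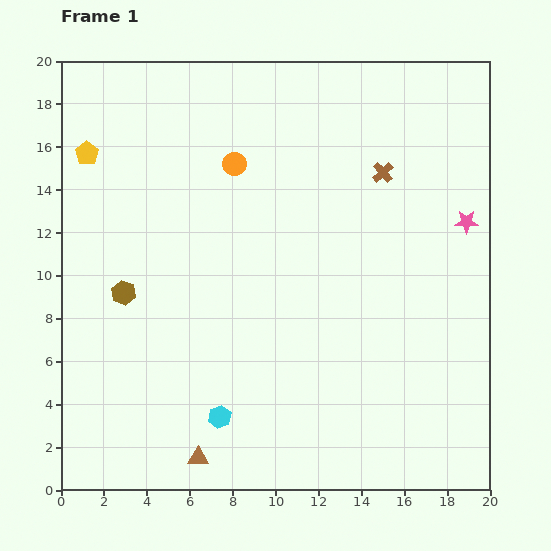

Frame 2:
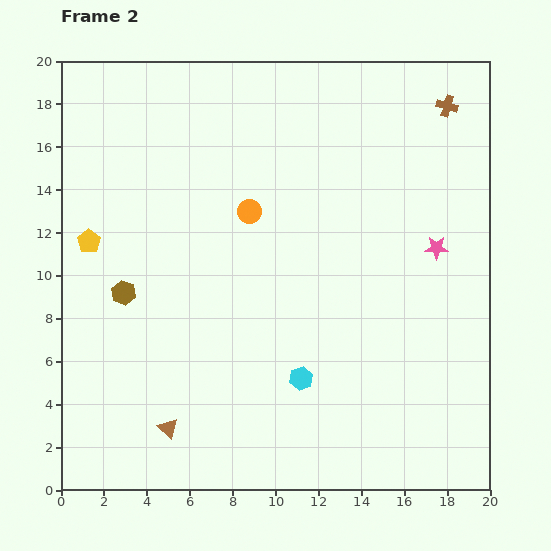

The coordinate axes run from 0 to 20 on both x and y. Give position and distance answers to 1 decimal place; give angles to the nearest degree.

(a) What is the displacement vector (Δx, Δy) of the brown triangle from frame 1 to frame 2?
(-1.4, 1.4)

The brown triangle was at (6.4, 1.5) in frame 1 and (5.0, 2.9) in frame 2.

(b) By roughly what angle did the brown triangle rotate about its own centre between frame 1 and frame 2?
43° clockwise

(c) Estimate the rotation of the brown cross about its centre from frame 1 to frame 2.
32° counter-clockwise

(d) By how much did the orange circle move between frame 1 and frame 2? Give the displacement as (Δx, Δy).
(0.7, -2.2)

The orange circle was at (8.1, 15.2) in frame 1 and (8.8, 13.0) in frame 2.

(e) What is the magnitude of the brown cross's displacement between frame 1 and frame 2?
4.3

The brown cross moved from (15.0, 14.8) to (18.0, 17.9), a distance of √(3.0² + 3.1²) ≈ 4.3.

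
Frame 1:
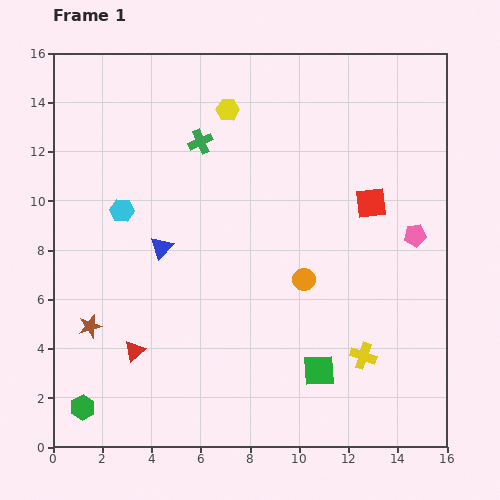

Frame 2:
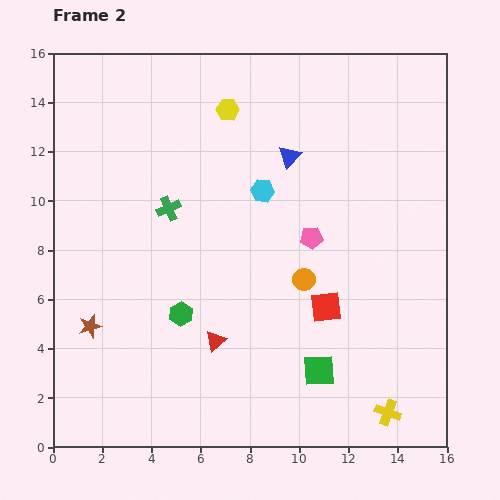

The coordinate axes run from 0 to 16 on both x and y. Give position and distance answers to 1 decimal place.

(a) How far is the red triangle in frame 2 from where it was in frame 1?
3.3

The red triangle moved from (3.3, 3.9) to (6.6, 4.3), a distance of √(3.3² + 0.4²) ≈ 3.3.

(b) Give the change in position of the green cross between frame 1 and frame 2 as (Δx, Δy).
(-1.3, -2.7)

The green cross was at (6.0, 12.4) in frame 1 and (4.7, 9.7) in frame 2.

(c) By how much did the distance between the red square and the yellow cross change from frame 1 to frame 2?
-1.2

Distance in frame 1: 6.2. Distance in frame 2: 5.0.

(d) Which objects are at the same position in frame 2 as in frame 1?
the brown star, the orange circle, the yellow hexagon, the green square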